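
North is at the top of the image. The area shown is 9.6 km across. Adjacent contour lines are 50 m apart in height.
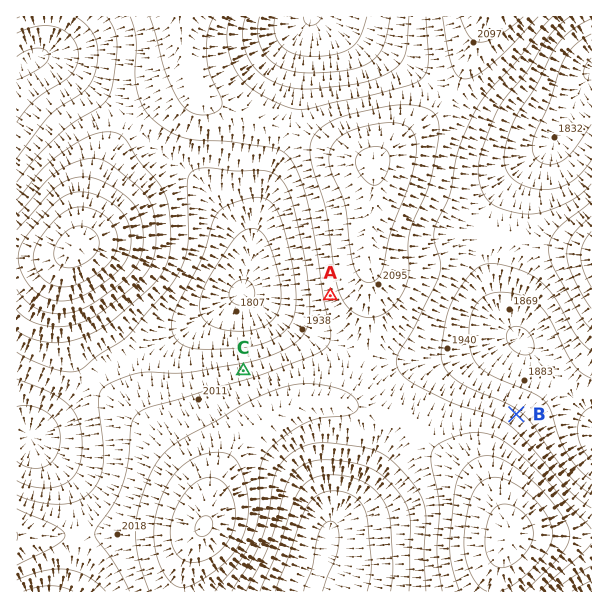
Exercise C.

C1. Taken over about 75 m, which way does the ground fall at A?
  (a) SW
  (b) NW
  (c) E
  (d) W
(d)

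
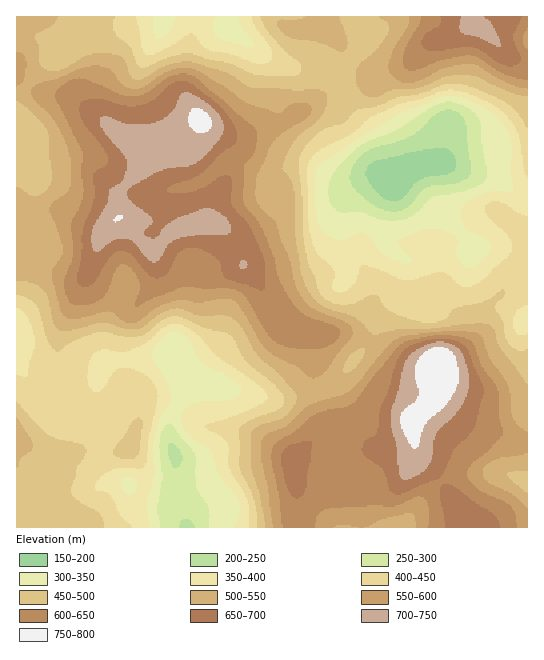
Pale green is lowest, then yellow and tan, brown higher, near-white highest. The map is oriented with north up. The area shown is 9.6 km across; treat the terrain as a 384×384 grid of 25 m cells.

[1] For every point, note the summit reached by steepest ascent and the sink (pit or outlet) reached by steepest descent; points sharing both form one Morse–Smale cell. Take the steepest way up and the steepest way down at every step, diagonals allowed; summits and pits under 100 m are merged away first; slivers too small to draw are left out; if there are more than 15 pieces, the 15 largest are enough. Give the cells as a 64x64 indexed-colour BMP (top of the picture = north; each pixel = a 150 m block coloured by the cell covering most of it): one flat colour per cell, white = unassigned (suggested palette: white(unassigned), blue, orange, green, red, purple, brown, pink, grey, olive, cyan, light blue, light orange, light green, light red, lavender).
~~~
<image width="64" height="64" href="data:image/bmp;base64,Qk12CAAAAAAAAHYAAAAoAAAAQAAAAEAAAAABAAQAAAAAAAAIAAATCwAAEwsAABAAAAAAAAAA////ALR3HwAOf/8ALKAsACgn1gC9Z5QAS1aMAMJ34wB/f38AIr28AM++FwDox64AeLv/AIrfmACWmP8A1bDFAERERERERERERERERERERERER3d3d3d3d3d3d3cRERERRERERERERERERERERERERERHd3d3d3d3d3d3dxERERFEREREREREREREREREREREREd3d3d3d3d3d3dxEREREURERERERERERERERERERERER3d3d3d3d3d3d3ERERERRERERERERERERERERERERERHd3d3d3d3d3d3ERERERFEREREREREREREREREREREREd3d3d3d3d3d3EREREREURERERERERERERERERERERER3d3d3d3d3d3cRERERERRERERERERERERERERERERERHd3d3d3d3d3cRERERERFEREREREREREREREREREREREERERF3d3d3EREREREREUREREREREREREREREREREREQRERERF3d3cRERERERERREREREREREREREREREREREREQRERERERERERERERERFEREREREREREREREREREREREREEREREREREREREREREURERERERERERERERERERERERERBERERERERERERERERREREREREREREREREREREREREREERERERERERERERERFEREREREREREREREREREREREREQREREREREREREREREUREREREREREREREREREREREREQRERERERERERERERERREREREREREREREREREREIiIkRBERERERERERERERERFERCIkREREREREREREIiIiIiIiMREREREREREREREREUQiIiIiREREREREIiIiIiIiIiMzERERERERERERERERQiIiIiJERERERCIiIiIiIiIiIzMxEREREREREREREREiIiIiIiREREREIiIiIiIiIiIjMzMRERERERERERERESIiIiIiIiIiJEIiIiIiIiIiIiMzMzERERERERERERERIiIiIiIiIiIiIiIiIiIiIiIiIzMzMxEREREREREREREiIiIiIiIiIiIiIiIiIiIiIiIjMzMzERERERERERERESIiIiIiIiIiIiIiIiIiIiIiIjMzMzMxERERERERERERIiIiIiIiIiIiIiIiIiIiIiIzMzMzMzEREREREREREREiIiIiIiIiIiIiIiIiIiIiIzMzMzMzMREREREREREREaIiIiIiIiIiIiIiIiIiIiIzMzMzMzMzERERERERERERoiIiIiIiIiIiIiIiIiIiIjMzMzMzMzMxERERERERERGiIiIiIiIjMyIiIiIiIiIjMzMzMzMzMzMREREREREREaoiIiIiIzMzMiIiIiIiIiMzMzMzMzMzMxERERERERERqiIiIiMzMzMyIiIiIiIiMzMzMzMzMzMzERERERERERGqIiIiIzMzMzIiIiIiIiMzMzMzMzMzMzMxEREREREREaoiIiIiMzMzMiIiIiIiMzMzMzMzMzMzMxERERERERERqiIiIiIzMzMyIiIiIiIzMzMzMzMzMzMxERERERERERGqIiIiIjMzMzMiIiIiIjMzMzMzMzMzMxEREREREREREaoiIiIiIzMzMzIiIiIjMzMzMzMzMzMzERERERERERERoiIiIiIjMzMzMzIiIjMzMzMzMzMzMzMRERERERERERGqIiIiIiIjMzMzMzMzMzMzMzMzMzMzMxEREREREREREaoiIiIiIiMzMzMzMzMzMzMzMzMzMzMzERERERERERERqiIiIiIiIzMzMzMzMzMzMzMzMzMzMzMxERERERERERGqIiIiIiIjMzMzMzMzMzMzMzMzMzMzMzERERERERERFaoiIiIiIiMzMzMzMzMzMzMzMzMzMzMzMRERERERERFVqiIiIiIiIjMzMzMzMzMzMzMzMzMzMzMxERERERERVVWqIiIiIiIiIzMzMzMzMzMzMzMzMzMzM1VRERERFVVVVaIiIiIiIiIiMzMzMzMzMzMzMzMzMzMzVVVVFVVVVVVVoiIiIiIiIiIjMzMzMzMzMzMzMzMzMzVVVVVVVVVVVVWiIiIiIiIiIiJmMzMzMzMzMzMzMzMzNVVVVVVVVVVVVaIiIiIiIiJmZmZjMzMzMzMzMzMzMzM1VVVVVVVVVVVVoiIiIiIiJmZmZmYzNmZmMzMzMzMzMzVVVVVVVVVVVVUiIiIiIiZmZmZmZmNmZmZmYzMzMzMzVVVVVVVVVVVVVSIiIiIiZmZmZmZmZmZmZmZmYzMzMzVVVVVVVVVVVVVVIiIiIiZmZmZmZmZmZmZmZmZmMzMzVVVVVVVVVVVVVVUiIiIiZmZmZmZmZmZmZmZmZmZmMzNVVVVVVVVVVVVVVSImZmZmZmZmZmZmZmZmZmZmZmZjNVVVVVVVVVVVVVVVJmZmZmZmZmZmZmZmZmZmZmZmZmZlVVVVVVVVVVVVVVVmZmZmZmZmZmZmZmZmZmZmZmZmZmiIhVVVVVVVVVVVVWZmZmZmZmZmZmZmZmZmZmZmZmZmiIVVVVVVVVVVVVVVZmZmZmZmZmZmZmZmZmZmZoiIiIiIVVVVVVVVVVVVVVVmZmmWZmZmZmZmZmZmZmZoiIiIiIVVVVVVVVVVVVVVVWZmmZlmZmZmZmZmZmZmaIiIiIiIVVVVVVVVVVVVVVVVCZmZmZmWZmZmZmZmZmaIiIiIiIVVVVVVVVVVVVVVVVWZmZmZmZmWZmZmZmZmaIiIiFVVVVVVVVVVVVVVVVVVVQmZmZmZmZmZmWZmZmaIiIiFVVVVVVVVVVVVVVVVVVVV"/>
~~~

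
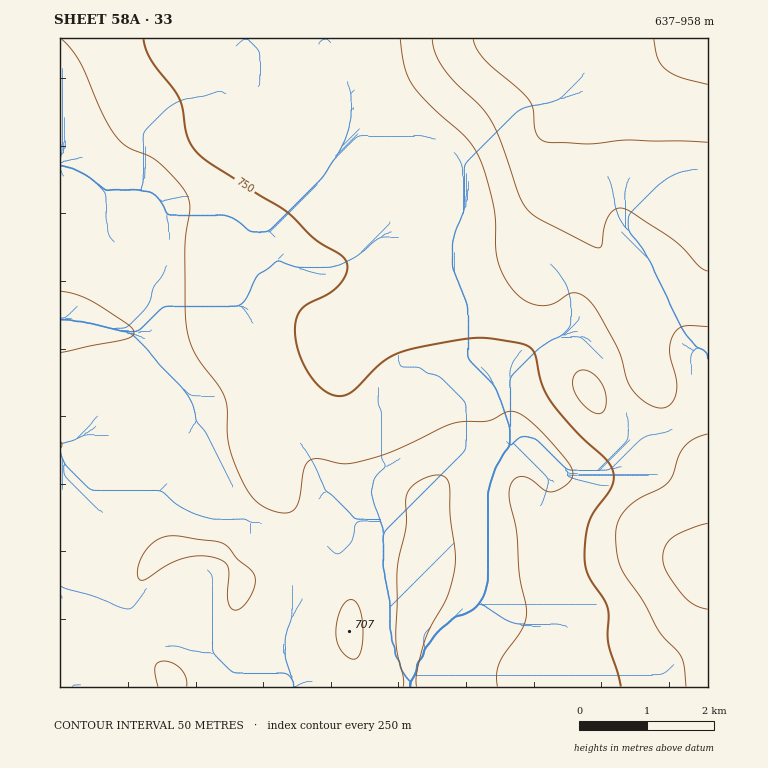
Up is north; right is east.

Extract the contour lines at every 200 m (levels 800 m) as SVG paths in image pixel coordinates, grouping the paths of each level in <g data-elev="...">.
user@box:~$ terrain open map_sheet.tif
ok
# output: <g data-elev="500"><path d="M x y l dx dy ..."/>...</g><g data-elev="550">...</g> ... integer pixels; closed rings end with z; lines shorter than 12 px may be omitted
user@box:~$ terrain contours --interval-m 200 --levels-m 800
<g data-elev="800"><path d="M708 434l-14 5-8 6-7 10-6 19-4 8-7 5-22 11-11 8-9 12-4 13 1 22 4 15 23 34 16 30 21 24 3 10 2 21"/><path d="M594 413l7 0 4-4 1-10-2-10-4-8-7-8-7-3-7 1-4 3-2 5 1 12 9 13z"/><path d="M400 39l4 27 8 19 20 22 34 31 13 20 7 19 8 31 2 41 2 13 8 19 12 15 12 7 12 3 12-3 18-10 7 1 7 4 10 12 20 35 5 12 6 22 4 8 12 14 16 7 6-1 5-3 4-5 2-7 0-13-6-27 0-10 4-8 5-6 5-2 24 1"/></g>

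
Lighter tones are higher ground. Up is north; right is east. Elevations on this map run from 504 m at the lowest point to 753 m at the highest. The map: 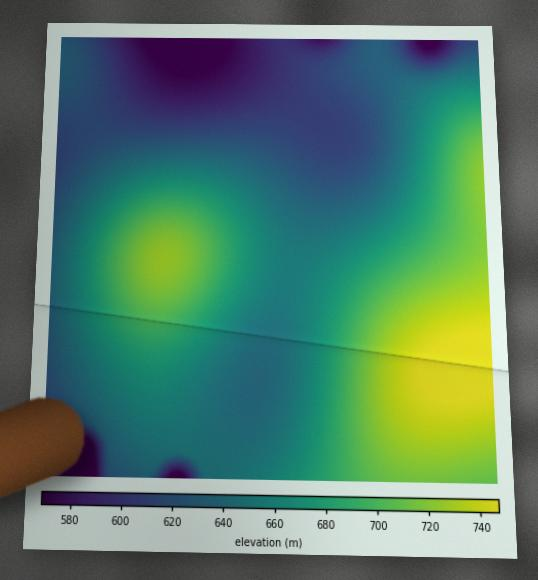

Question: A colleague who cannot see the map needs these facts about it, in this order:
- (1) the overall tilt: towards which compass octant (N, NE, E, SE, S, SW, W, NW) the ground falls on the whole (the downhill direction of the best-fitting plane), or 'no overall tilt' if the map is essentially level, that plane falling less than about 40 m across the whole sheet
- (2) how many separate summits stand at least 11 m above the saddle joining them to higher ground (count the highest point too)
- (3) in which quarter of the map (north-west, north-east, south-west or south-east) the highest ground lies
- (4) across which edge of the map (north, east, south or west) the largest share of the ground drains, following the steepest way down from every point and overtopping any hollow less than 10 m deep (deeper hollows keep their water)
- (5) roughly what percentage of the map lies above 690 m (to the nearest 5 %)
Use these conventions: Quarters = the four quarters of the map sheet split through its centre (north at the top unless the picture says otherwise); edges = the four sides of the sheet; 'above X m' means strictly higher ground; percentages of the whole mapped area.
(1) On the whole the ground falls towards the north-west.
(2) There are 3 summits with 11 m or more of prominence.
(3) The highest point lies in the south-east quarter of the map.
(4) Most of the ground drains across the northern edge.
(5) About 25 % of the map lies above 690 m.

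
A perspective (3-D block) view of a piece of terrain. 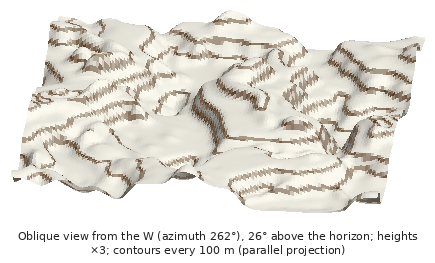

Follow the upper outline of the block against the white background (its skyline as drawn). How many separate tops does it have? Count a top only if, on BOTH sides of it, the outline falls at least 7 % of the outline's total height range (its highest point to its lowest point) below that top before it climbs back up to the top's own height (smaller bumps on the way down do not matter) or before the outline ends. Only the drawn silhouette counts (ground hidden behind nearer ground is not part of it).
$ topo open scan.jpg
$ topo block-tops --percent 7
2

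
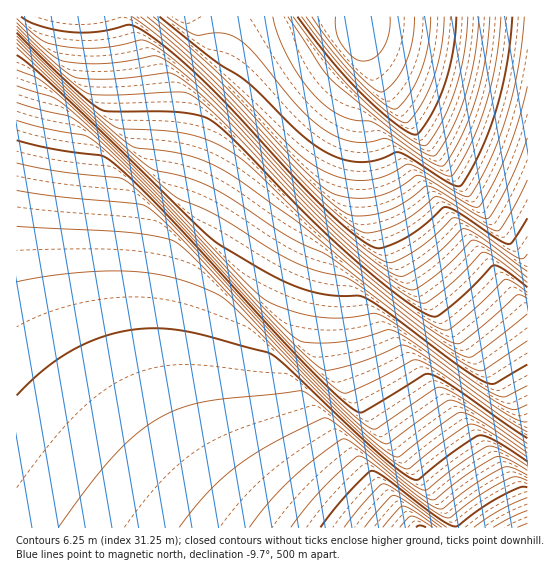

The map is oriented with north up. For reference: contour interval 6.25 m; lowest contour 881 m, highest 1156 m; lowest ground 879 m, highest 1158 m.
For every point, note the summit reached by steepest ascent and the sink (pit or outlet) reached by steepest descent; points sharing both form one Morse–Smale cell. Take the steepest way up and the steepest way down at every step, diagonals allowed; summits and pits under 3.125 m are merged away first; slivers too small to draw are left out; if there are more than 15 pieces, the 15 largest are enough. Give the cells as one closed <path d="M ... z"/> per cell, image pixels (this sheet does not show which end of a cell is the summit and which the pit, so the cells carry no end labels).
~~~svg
<path d="M363 16l-347 1 1 511 439-1-7-14-49-60-28-39-16-31-11-37-2-21 0-44 2-7 20-23 6-9-7-68-1-57 18-24-14-39z"/><path d="M527 16l-163 1 0 21 3 16 14 39-18 24 1 57 7 68-6 9-20 23-2 7 0 44 2 21 11 37 16 31 28 39 49 60 8 15 71-1z"/>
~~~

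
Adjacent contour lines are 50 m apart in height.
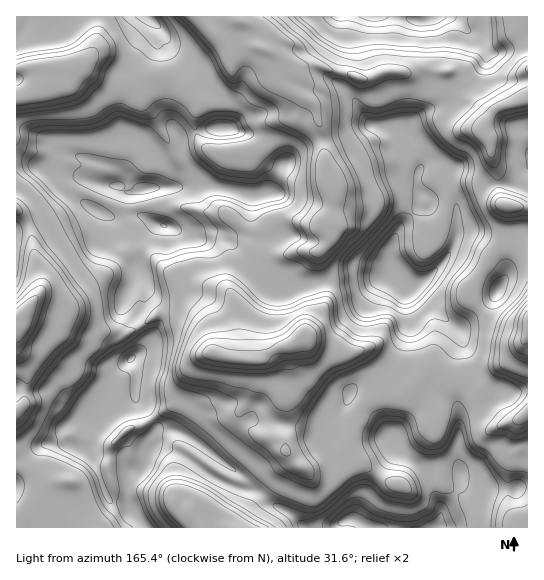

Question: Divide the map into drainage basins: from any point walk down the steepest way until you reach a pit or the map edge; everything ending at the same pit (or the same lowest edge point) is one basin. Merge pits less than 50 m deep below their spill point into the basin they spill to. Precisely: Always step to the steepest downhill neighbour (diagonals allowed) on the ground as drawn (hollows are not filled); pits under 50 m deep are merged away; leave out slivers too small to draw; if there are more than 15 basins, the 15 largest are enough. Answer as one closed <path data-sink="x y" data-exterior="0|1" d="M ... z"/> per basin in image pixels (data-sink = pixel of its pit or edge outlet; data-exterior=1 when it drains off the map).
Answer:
<path data-sink="302 337" data-exterior="0" d="M162 31l-1 11 15 25 0 8-8 20-1 15 4 13 9 16 3 14 6 16 0 9-6 7-13 3-23 0-20 4-8-6 1-11-9-8-42-12-8-4-14-12-25-10-6 1 1 26 8 1 24 15 20 1 23 8-9 13 0 5 3 5 25 13 12-2 16 0 14 7-8 3-8 8-1 13 4 21-16 28 2 5 11 7-1 11 11 19 0 6-31 32-7 18 2 13-16 17-6 24 0 6 18 44 4 4 18 3-2-30 4-3 11-2 3-3 3-15 5-4 5-2 25 10 24 18 16 10 38 10 13 12 19 10 13 13 131 0 6-21 12-12 6-12 0-12-4-12 3-42-4-12-15-11 3-21 17-32 0-8-4-6 9-4 29-26 10-20-1-10-17-16-13-10-9-4-10 1 2-8-1-24-7-5-16 0-2-2 13-13 0-11-3-8-6-6-8 0-7 8-3 8 0 6 4 10-1 14-20 19-9 20-2 11 7 17-2 2-59 3-24 4-28 9-17-4-15-15-7-16-11-13-15-7-19 2-6-2 18-4 15 4 13-4 10-18 3-20 17-2 3-3 7-17 8-11-21-22-42-13-1-26-6-10-9-9-4-13-15-12-15-6-6-6z"/><path data-sink="239 21" data-exterior="0" d="M449 16l-18 0-9 5-5-1-3-4-265 0 14 15 5 14 6 6 15 6 15 12 4 13 9 9 6 10 1 26 42 13 21 22-8 11-7 17-3 3-17 2-3 20-10 18-13 4-15-4-18 4 6 2 19-2 15 7 8 9 10 20 6 8 9 7 12 4 11-1 22-8 24-4 59-3 2-2-7-17 2-11 9-20 20-19 1-10-4-20 6-14 0-6-15-26 0-4 11-12 23-11 11-12 16-9 14-16 4-10-10-19-22-19z"/><path data-sink="22 315" data-exterior="0" d="M75 196l-6 0-16 16-37 18 0 297 129 1-18-25-12 0-8-6-18-44 0-6 6-24 16-17-2-13 7-18 31-32 0-6-11-19 1-11-11-7-2-5 16-28-4-21 1-13 8-8 8-3-14-7-16 0-5 2-11-1z"/><path data-sink="39 67" data-exterior="0" d="M147 16l-90 0-2 9-5 4-7 0-16-5-6 9-5 2 0 94 31 10 14 12 8 4 42 12 9 8-1 11 8 6 20-4 34-1 8-9 0-9-6-16-2-10-10-20-4-13 1-15 8-20 0-8-15-25 0-12z"/><path data-sink="486 135" data-exterior="0" d="M527 37l-30 16-6 0-6-5 2 9-8 16-16 14-10 5-7 9-23 11-14 13-1 6 15 26 0 6 12-2 8 9 1 16-13 12 2 3 18 0 4 3 0-9 10-6 28-5 25 0 10-10z"/><path data-sink="527 322" data-exterior="1" d="M527 236l-10 1-12 9-1 13 3 15-12 23-29 26-9 4 4 6 0 8-17 32-3 21 15 11 5 12 8-6 17-6 15-13 12 1 15-3z"/><path data-sink="235 527" data-exterior="1" d="M158 445l-5 2-5 4-3 15-3 3-11 2-4 3 2 31 17 23 159-1-12-12-19-10-13-12-38-10-16-10-24-18z"/><path data-sink="527 413" data-exterior="1" d="M527 391l-14 2-12-1-15 13-17 6-8 4-4 27 0 17 4 19 6 7 15 4 33 0 13-3z"/><path data-sink="506 205" data-exterior="0" d="M527 175l-9 9-25 0-19 3-19 8 0 10 2 5-1 27 13 2 12 6 19 17 6 13-2-16 1-13 12-9 11-2z"/><path data-sink="521 527" data-exterior="1" d="M462 479l-5 12-16 19-3 18 90-1-1-40-12 2-33 0-15-4z"/><path data-sink="17 209" data-exterior="1" d="M21 156l-5 1 1 72 36-17 16-16 6 0 8 5 0-11 8-10-22-7-20-1z"/>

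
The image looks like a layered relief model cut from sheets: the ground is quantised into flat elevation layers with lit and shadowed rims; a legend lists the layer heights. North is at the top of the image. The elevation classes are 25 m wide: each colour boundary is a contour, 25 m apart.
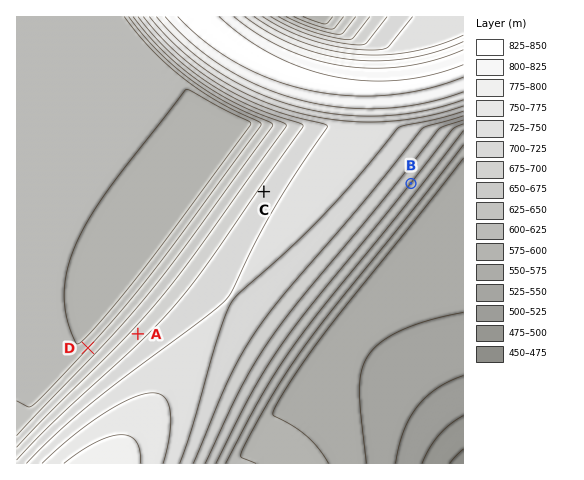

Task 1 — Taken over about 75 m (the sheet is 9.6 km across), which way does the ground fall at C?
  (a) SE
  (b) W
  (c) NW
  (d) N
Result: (c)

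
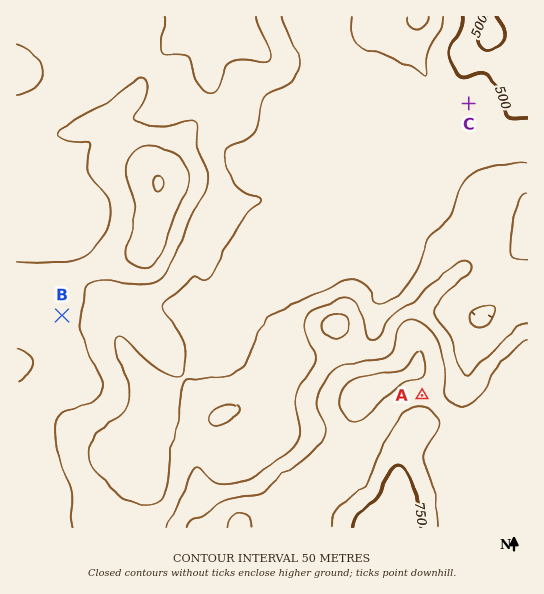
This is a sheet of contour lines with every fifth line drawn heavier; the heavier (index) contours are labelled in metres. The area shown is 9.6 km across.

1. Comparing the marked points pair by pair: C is below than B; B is below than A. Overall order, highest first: A B C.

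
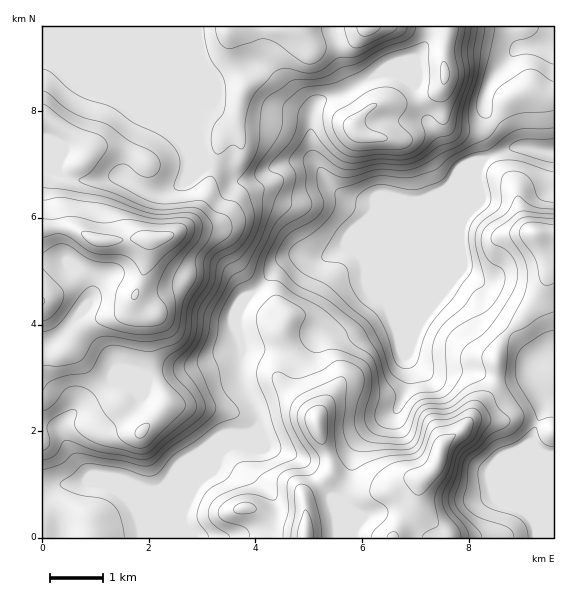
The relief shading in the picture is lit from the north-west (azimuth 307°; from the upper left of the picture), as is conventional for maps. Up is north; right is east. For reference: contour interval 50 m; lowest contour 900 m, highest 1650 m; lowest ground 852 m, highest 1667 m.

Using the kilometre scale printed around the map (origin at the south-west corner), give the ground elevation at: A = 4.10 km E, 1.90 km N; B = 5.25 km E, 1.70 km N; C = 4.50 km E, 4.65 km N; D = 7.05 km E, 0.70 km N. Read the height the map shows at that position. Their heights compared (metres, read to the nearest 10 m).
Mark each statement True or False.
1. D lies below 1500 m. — True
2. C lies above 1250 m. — False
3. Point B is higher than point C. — True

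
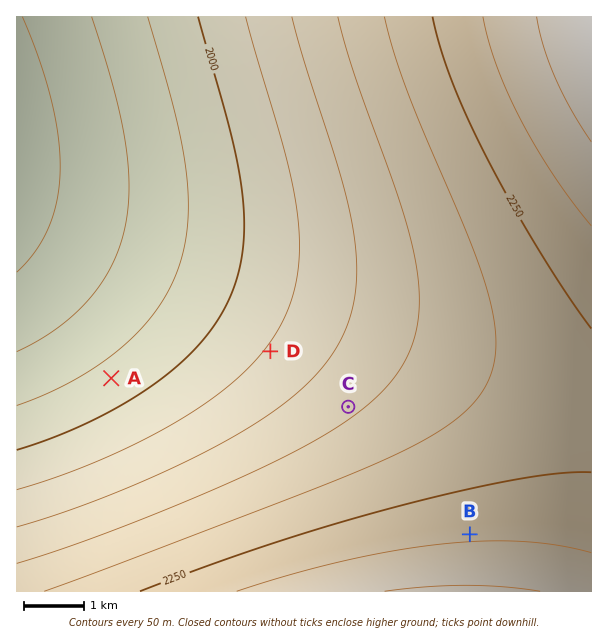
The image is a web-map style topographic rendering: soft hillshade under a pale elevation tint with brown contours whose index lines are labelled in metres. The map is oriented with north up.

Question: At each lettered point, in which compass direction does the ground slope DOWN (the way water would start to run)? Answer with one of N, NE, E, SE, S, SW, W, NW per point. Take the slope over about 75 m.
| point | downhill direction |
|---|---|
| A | NW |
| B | N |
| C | NW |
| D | NW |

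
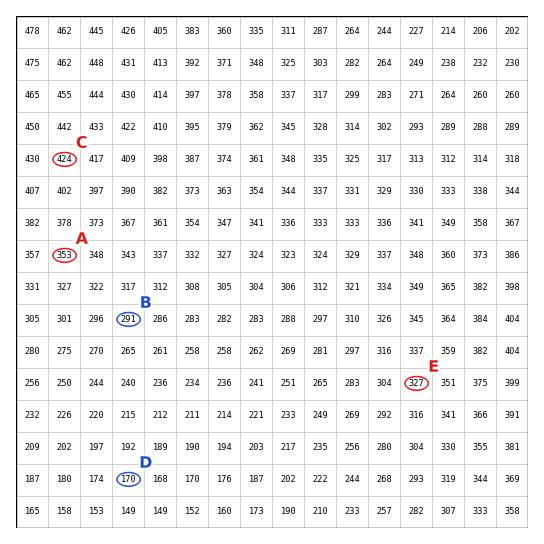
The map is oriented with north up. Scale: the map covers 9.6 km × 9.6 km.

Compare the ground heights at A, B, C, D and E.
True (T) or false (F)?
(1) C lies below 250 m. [F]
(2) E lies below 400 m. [T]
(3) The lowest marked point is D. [T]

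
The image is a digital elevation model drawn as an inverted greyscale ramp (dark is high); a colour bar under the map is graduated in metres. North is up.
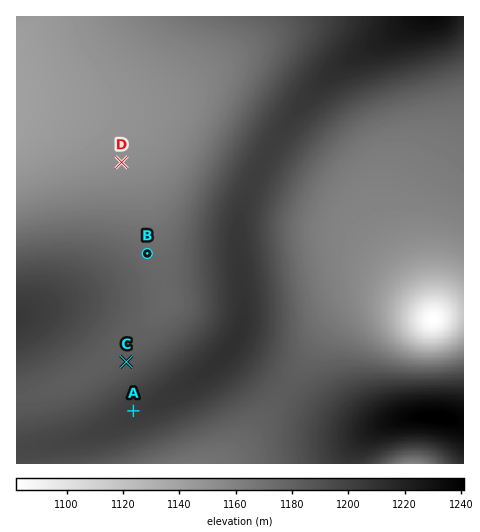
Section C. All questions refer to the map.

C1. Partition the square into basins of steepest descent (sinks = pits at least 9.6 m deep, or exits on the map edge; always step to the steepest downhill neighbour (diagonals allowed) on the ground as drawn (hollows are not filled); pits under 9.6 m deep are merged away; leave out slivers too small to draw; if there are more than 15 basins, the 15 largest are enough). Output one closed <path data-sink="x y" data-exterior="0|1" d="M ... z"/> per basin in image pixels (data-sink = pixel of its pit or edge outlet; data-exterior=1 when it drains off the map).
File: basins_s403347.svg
<path data-sink="17 98" data-exterior="1" d="M417 16l-401 1 1 433 53-9 36-12 81-43 20-14 20-19 13-21 4-18 0-19-6-49 1-24 10-33 18-35 28-42 31-34 25-20 40-23z"/><path data-sink="433 319" data-exterior="0" d="M463 16l-45 0-67 42-25 20-26 28-26 37-20 36-13 32-3 35 6 49 0 19-4 18-9 17 75 57 28 15 16 6 24 1 18-7 27-5 23 1 22 4z"/><path data-sink="197 463" data-exterior="1" d="M230 348l-28 27-49 31-47 23-22 8-66 12-2 2 0 12 334 1 3-12 6-10 12-11 10-5-26 2-37-15-47-32z"/><path data-sink="413 463" data-exterior="1" d="M431 416l-29 2-27 11-16 13-6 10-2 11 112 1 1-41z"/>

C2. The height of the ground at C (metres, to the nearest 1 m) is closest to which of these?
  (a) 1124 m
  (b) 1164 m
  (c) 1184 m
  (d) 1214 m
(c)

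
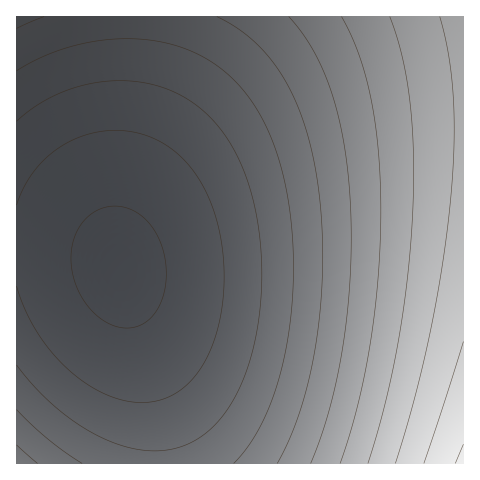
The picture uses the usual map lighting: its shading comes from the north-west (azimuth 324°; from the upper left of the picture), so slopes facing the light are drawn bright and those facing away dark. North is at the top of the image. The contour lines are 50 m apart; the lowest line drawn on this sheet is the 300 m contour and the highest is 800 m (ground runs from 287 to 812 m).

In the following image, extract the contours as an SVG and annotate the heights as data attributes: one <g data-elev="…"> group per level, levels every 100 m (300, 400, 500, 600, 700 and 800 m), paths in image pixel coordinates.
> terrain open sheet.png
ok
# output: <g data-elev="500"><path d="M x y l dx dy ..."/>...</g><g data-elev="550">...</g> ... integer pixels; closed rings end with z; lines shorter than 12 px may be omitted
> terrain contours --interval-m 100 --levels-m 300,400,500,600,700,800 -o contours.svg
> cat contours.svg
<g data-elev="300"><path d="M118 327l-17-8-16-16-10-20-4-21 2-21 9-18 14-12 8-3 9-2 11 1 9 4 9 5 8 8 6 10 5 10 5 26 0 13-3 12-4 12-6 8-7 7-9 5-10 1z"/></g><g data-elev="400"><path d="M17 121l18-15 21-11 22-8 24-5 23-1 22 2 21 6 20 10 16 13 15 15 13 19 10 21 9 25 6 25 4 28 1 29-2 31-4 30-7 27-9 24-11 21-13 17-15 13-18 9-18 4-20 0-22-4-22-9-24-13-21-17-21-19-18-23"/></g><g data-elev="500"><path d="M37 463l-20-18"/><path d="M17 28l27-11"/><path d="M217 17l20 11 18 14 15 17 14 19 11 23 10 25 8 29 5 32 4 36 1 39-2 38-4 39-7 36-9 32-11 31-13 25"/></g><g data-elev="600"><path d="M342 17l17 37 12 45 7 53 3 61-3 66-8 67-13 61-17 56"/></g><g data-elev="700"><path d="M440 17l9 39 4 43 1 49-4 56-8 66-13 66-15 64-19 63"/></g><g data-elev="800"><path d="M463 444l-8 19"/></g>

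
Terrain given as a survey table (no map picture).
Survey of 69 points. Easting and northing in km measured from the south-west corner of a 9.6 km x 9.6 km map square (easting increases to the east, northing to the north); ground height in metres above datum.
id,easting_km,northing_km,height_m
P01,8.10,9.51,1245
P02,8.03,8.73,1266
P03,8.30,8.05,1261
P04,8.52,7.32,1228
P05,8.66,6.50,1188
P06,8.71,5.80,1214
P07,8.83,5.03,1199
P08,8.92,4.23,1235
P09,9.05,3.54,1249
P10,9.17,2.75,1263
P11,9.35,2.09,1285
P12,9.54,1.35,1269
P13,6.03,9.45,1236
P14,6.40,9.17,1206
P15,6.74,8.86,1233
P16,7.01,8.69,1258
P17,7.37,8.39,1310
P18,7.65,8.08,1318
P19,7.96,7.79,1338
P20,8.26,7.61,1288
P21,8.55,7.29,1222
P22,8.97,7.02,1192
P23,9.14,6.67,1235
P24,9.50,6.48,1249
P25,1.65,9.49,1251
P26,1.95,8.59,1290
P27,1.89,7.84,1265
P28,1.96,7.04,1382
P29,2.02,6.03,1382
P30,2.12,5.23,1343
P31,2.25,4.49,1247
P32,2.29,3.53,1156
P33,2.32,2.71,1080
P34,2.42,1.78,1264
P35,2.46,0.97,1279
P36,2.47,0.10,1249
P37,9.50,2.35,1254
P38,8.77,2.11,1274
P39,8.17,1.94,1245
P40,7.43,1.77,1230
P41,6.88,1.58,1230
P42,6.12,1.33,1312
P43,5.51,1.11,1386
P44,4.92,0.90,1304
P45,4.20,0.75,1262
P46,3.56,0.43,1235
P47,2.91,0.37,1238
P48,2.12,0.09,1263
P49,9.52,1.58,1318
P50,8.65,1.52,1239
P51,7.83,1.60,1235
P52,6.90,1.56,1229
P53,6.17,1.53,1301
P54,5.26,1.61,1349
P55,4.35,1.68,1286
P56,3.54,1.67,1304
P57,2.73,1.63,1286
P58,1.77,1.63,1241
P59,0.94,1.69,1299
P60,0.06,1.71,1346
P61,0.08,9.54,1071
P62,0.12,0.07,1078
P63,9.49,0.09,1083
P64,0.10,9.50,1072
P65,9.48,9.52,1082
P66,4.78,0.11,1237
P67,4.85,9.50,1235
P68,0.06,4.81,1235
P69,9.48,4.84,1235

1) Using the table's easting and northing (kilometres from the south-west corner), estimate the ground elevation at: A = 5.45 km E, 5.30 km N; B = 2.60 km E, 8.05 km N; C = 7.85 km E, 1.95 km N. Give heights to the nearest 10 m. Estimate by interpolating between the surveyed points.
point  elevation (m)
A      1240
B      1300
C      1240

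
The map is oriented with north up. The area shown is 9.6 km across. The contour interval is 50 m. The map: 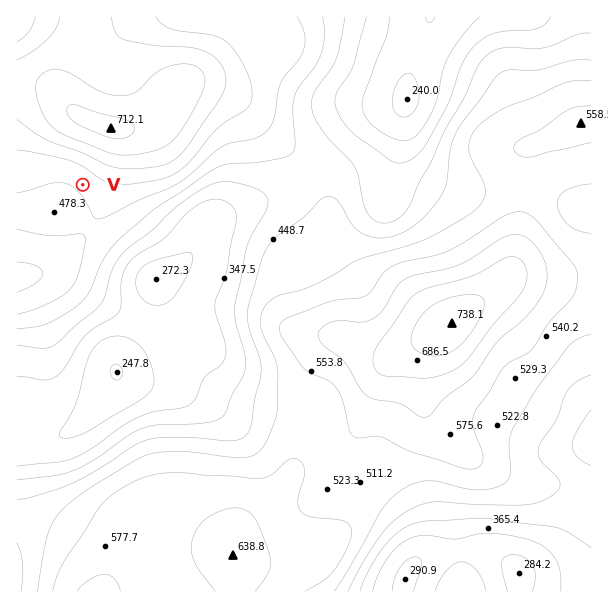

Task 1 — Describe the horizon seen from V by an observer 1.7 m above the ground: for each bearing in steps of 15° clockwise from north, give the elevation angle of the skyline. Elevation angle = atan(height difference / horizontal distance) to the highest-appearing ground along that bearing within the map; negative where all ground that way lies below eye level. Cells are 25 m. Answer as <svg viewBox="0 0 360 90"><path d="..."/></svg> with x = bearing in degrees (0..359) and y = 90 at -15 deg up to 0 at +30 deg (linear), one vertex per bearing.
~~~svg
<svg viewBox="0 0 360 90"><path d="M0 38l15-2 15 0 15 3 15 5 15 4 15 3 15 3 15 3 15 3 15-1 15 0 15-1 15 1 15-2 15 2 15 3 15 0 15-1 15-2 15-3 15-4 15-6 15-5"/></svg>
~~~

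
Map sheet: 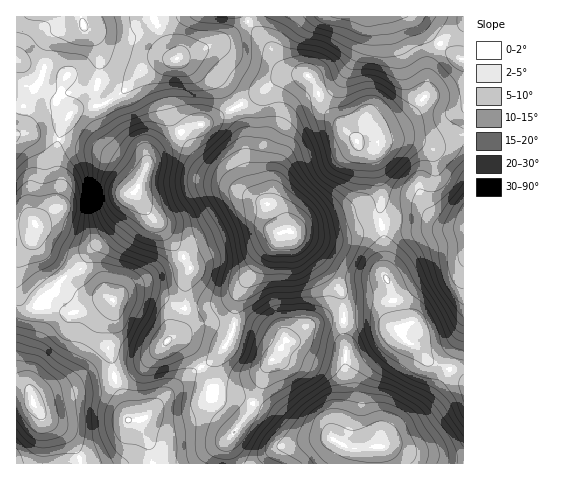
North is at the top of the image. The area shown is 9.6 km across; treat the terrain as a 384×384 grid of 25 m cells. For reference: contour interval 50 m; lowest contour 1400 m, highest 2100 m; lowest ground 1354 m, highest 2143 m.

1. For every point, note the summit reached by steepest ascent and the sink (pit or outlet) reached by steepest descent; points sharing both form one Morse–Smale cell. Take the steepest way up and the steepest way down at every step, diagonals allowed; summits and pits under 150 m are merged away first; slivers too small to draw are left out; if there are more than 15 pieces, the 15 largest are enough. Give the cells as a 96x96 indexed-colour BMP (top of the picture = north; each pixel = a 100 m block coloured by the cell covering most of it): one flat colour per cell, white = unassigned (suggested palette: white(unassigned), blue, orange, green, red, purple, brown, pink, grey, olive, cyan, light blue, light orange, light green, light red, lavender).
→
<image width="96" height="96" href="data:image/bmp;base64,Qk12EgAAAAAAAHYAAAAoAAAAYAAAAGAAAAABAAQAAAAAAAASAAATCwAAEwsAABAAAAAAAAAA////ALR3HwAOf/8ALKAsACgn1gC9Z5QAS1aMAMJ34wB/f38AIr28AM++FwDox64AeLv/AIrfmACWmP8A1bDFAO7u7u7u7u5VVVVVVVVVW7u7u7u7u7u3d3d3d3d3d3d3d3d3d3d3AAAAAAAAAAAAAO7u7u7u7u5VVVVVVVVVW7u7u7u7u7u3d3d3d3d3d3d3d3d3d3d3AAAAAAAAAGZmZu7u7u7u7uVVVVVVVVVVW7u7u7u7u7u3d3d3d3d3d3d3d3d3d3d3cAAAAGZmZmZmZu7u7u7u7uVVVVVVVVVVW7u7u7u7u7u3d3d3d3d3d3d3d3d3d2ZncAAAZmZmZmZmZu7u7u7u7lVVVVVVVVVVu7u7u7u7u7u3d3d3d3d3d3d3d3d2ZmZmZmZmZmZmZmZmZu7u7u7u5VVVVVVVVVVVu7u7u7u7u7u7d3d3d3d3d3d3d3dmZmZmZmZmZmZmZmZmZu7u7u7uVVVVVVVVVVVVu7u7u7u7u7u7d3d3d3d3d3d3d3d2ZmZmZmZmZmZmZmZmZu7u7u7lVVVVVVVVVVVbu7u7u7u7u7u7t3d3d3d3d3d3d3d2ZmZmZmZmZmZmZmZmZu7u7u5VVVVVVVVVVVVbu7u7u7u7u7u7u3d3d3d3d3d3d3d3ZmZmZmZmZmZmZmZmZu7u7lVVVVVVVVVVVREbu7u7u7u7u7u7u7d3d3d3d3d3d3d3ZmZmZmZmZmZmZmZmZu7u5VVVVVVVVVVVVRERu7u7u7u7u7u7u7d3d3d3d3d3d3d3ZmZmZmZmZmZmZmZmZu7u5VVVVVVVVVVVVRERG7u7u7u7u7u7u7t3d3d3d3d3d3d3dmZmZmZmZmZmZmZmZu7uVVVVVVVVVVVVUREREbu7u7u7u7u7u7u3d3d3d3d3d3d3dmZmZmZmZmZmZmZmZu7uVVVVVVVVVVVVURERERu7u7u7u7u7u7u3d3d3d3d3d3d3dmZmZmZmZmZmZmZmZu7lVVVVVVVVVVVVURERERG7u7u7u7u7u7u3d3d3d3d3d3d3dmZmZmZmZmZmZmZmZu7lVVVVVVVVVVVVEREREREbu7u7u7u7u7u7d3d3d3d3d3d3dmZmZmZmZmZmZmZmZlVVVVVVVVVVVVVVERERERERu7u7u4iIiIu7d3d3d3d3d3d3dmZmZmZmZmZmZmZmZlVVVVVVVVVVVVVVERERERERG7u7uIiIiIiLt3d3d3d3d3d3dmZmZmZmZmZmZmZmZlVVVVVVVVVVVVVREREREREREbu7uIiIiIiIt3d3d3d3d3d3dmZmZmZmZmZmZmZmZlVVVVVVVVVVVVVRERERERERERG7iIiIiIiIh3d3d3d3d3d3dmZmZmZmZmZmZmZmmVVVVVVVVVVVVVVREREREREREREbiIiIiIiIiHd3d3d3d3d3dmZmZmZmZmZmZmZpmVVVVVVVVVVVVVVRERERERERERESKIiIiIiIiHd3d3d3d3d3ZmZmZmZmZmZmZpmZmVVVVVVVVVVVVVURERERERERERESIoiIiIiIiId3d3d3d3d3dmZmZmZmZmZmmZmZmVVVVVVVVVVVVVUREREREREREREiIiiIiIiIiIh3d3d3d3d3dmZmZmZmZmZpmZmZmVVVVVVVVVVVVVURERERERERERIiIiKIiIiIiIh3d3d3d3d3dmZmZmZmZmaZmZmZmVVVVVVVVVVVVVURERERERERERIiIiIoiIiIiIiHd3d3d3d3ZmZmZmZmZmmZmZmZmVVVVVVVVVVVVVUREREREREREiIiIiIiiIiIiIiId3d3d3d3ZmZmZmZmZpmZmZmZmVVVVVVVVVVVVVERERERERERIiIiIiIiiIiIiIiIiHd3d3d3ZmZmZmZmaZmZmZmZmVVVVVVVVVVVVVEREREREREREiIiIiIiiIiIiIiIiId3d3d3ZmZmZmZmmZmZmZmZmVVVVVVVVVVVVVUREREREREREiIiIiIiKIiIiIiIiIh3d3d3ZmZmZmbMmZmZmZmZmVVVVVVVVVVVVVURERERERERESIiIiIiKIiIiIiIiIiIh3d3ZmZmZszMmZmZmZmZmVVVVVVVVVVVVVURERERERERESIiIiIiKIiIiIiIiIiIiIiIzMzMzMzMmZmZmZmZmVVVVVVVUVVVVVVRERERERERESIiIiIiKIiIiIiIiIiIiIiIzMzMzMzJmZmZmZmZmVVVVVURERERVVVRERERERERESIiIiIiKIiIiIiIiIiIiIiIzMzMzMzJmZmZmZmZmVVVEREREREREVVRERERERERESIiIiIiKIiIiIiIiIiIiIiIzMzMzMzJmZmZmZmZmVURERERERERERERERERERERESIiIiIiKIiIiIiIiIiIiIiIzMzMzMzJmZmZmZmZmVERERERERERERERERERERERESIiIiIiIoiIiIiIiIiIiIiIzMzMzMzJmZmZmZmZmRERERERERERERERERERERERESIiIiIiIoiIiIiIiIiIiIiMzMzMzMyZmZmZmZmZmRERERERERERERERERERERERESIiIiIiIiiIiIiIiIiIiIjMzMzMzMyZmZmZmZmZmRERERERERERERERERERERERESIiIiIiIiKIiIiIiIiIiIjMzMzMzMmZmZmZmZmZmRERERERERERERERERERERERERIiIiIiIiKIiIiIiIiIiIzMzMzMzMmZmZmZmZmZmRERERERERERERERERERERERERIiIiIiIiIoiIiIiIiIiMzMzMzMzMmZmZmZmZmZmRERERERERERERERERERERERERIiIiIiIiIiiIiIiIiIjMzMzMzMzMmZmZmZmZmZmRERERERERERERERERERERERESIiIiIiIiIiiIiIiIiIzMzMzMzMzMmZmZmZmZmZmRERERERERERERERERERERERESIiIiIiIiIiKIiIiIiIzMzMzMzMzMmZmZmZmZmZmREREREREREREREREREREREREiIiIiIiIiIiIoiIiIiMzMzMzMzMzMmZmZmZmZmZmRERERERERERERERERERERERIiIiIiIiIiIiIiiIiIjMzMzMzMzMzMmZmZmZmZmZmRERERERERERERERERERERESIiIiIiIiIiIiIiKIiIzMzMzMzMzMzMmZmZmZmZmZmRERERERERERERERERERERESIiIiIiIiIiIiIiKIiMzMzMzMzMzMzMmZmZmZmZmZmREREREREREREREREREREREiIiIiIiIiIiIiIiIohERERERERMzMzMmZmZmZmZmZmQARERERERERERERERERERIiIiIiIiIiIiIiIiIkREREREREREREzJmZmZmZmaqqmRERERERERERERERERERESIiIiIiIiIiIiIiIiIkRERERERERERERKqqqqqqqqqqqhERERERERERERERERERESIiIiIiIiIiIiIiIiJERERERERERERERKqqqqqqqqqqqhEREREREREREREREREREiIiIiIiIiIiIiIiIiJERERERERERERERKqqqqqqqqqqqhERERERERERERERERERIiIiIiIiIiIiIiIiIiRERERERERERERERKqqqqqqqqqqqhERERERERERERERERESIiIiIiIiIiIiIiIiIkRERERERERERERERKqqqqqqqqqqqhERERERERERERERERESIiIiIiIiIiIiIiIiJERERERERERERERERKqqqqqqqqqqqhEREREREREREREREREiIiIiIiIiIiIiIiIiRERERERERERERERERKqqqqqqqqqqqhEREREREREREREREREiIiIiIiIiIiIiIiIkRERERERERERERERERKqqqqqqqqqqqhEREREREREREREREREiIiIiIiIiIiIiIiIkRERERERERERERERERKqqqqqqqqqqqhERERERERERERERERESIiIiIiIiIiIiIiJERERERERERERERERERKqqqqqqqqqqqhERERERERERERERERESIiIiIiIiIiIiIiJERERERERERERERERERKqqqqqqqqqqqhERERERERERERERERESIiIiIiIiIiIiIiJERERERERERERERERESqqqqqqqqqqqqhERERERERERERERERERIiIiIiIiIiIiIiJERERERERERERERERESqqqqqqqqqqqqhERERERERERERERERERIiIiIiIiIiIiIiJERERERERERERERERESqqqqqqqqqqqqhEREREREREREREREREREiIiIiIiIiIiIiRERERERERERERERERESqqqqqqqqqqqqhEREREREREREREREREREiIiIiIiIiIiIiREREREREREREREREREqqqqqqqqqqqqqhERERERERERERERERERESIiIiIiIiIiIiRERERERERERERERERKqqqqqqqqqqqqqhEREREREREREREREREREREiIiIiIiIiIiRERERERERERERERESjqqqqqqqqqqqqqhERERERERERERERERERERESIiIiIiIiIiREREREREREREREREMzMzMzMzMzMzOqqhEREREREREREREREREREREREiIiIiIiIiRERERERERERERERDMzMzMzMzMzMzMzMxERERERERERERERERERERERESIiIiIiIiREREREREREREREQzMzMzMzMzMzMzMzMxERERERERERERERERERERERERESIiIiIiREREREREREREREMzMzMzMzMzMzMzMzMxEREREREREREREREREREREREREREiIiIiRERERERERERERDMzMzMzMzMzMzMzMzMxEREREREREREREREREREREREREREREiIiREREREREREREQzMzMzMzMzMzMzMzMzMxERERERERERERERERERERERERERERESIkREREREREREREMzMzMzMzMzMzMzMzMzMxEREREREREREREREREREREREREREREREkRERERERERERDMzMzMzMzMzMzMzMzMzMxERERERERERERERERERERERERERERERHdRERERERERERDMzMzMzMzMzMzMzMzMzMxERERERERERERERERERERERERERERERHd3UREREREREQzMzMzMzMzMzMzMzMzMzMxERERERERERERERERERERERERERERER3d3dREREREREQzMzMzMzMzMzMzMzMzMzMxEREREREREREREREREREREREREREREd3d3d1EREREREMzMzMzMzMzMzMzMzMzMzMxERERERERERERERERERERERERERERHd3d3d3dREREREMzMzMzMzMzMzMzMzMzMzMxERERERERERERERERERERERERERER3d3d3d3d1ERERDMzMzMzMzMzMzMzMzMzMzMxEREREREREREREREREREREREREREd3d3d3d3d3d1EMzMzMzMzMzMzMzMzMzMzMzMxERERERERERERERERERERERERERHd3d3d3d3d3dMzMzMzMzMzMzMzMzMzMzMzMzMxEREREREREREREREREREREREREd3d3d3d3d3d3TMzMzMzMzMzMzMzMzMzMzMzMzMxERERERERERERERERERERERER3d3d3d3d3d3d0zMzMzMzMzMzMzMzMzMzMzMzMzMxEREREREREREREREREREREREd3d3d3d3d3d3dMzMzMzMzMzMzMzMzMzMzMzMzMz/xEREREREREREREREREREREREREd3d3d3d3d3dMzMzMzMzMzMzMzMzMzMzMzMzM//xERERERERERERERERERERERERERHd3d3d3d3TMzMzMzMzMzMzMzMzMzMzMzMzP//xERERERERERERERERERERERERERER3d3d3d0zMzMzMzMzMzMzMzMzMzMzMzM////xERERERERERERERERERERERERERERER3d3d0zMzMzMzMzMzMzMzMzMzMzMzP////xERERERERERERERERERERERERERERERHd3dMzMzMzMzMzMzMzMzMzMzMzMz/////xEREREREREREREREREREREREREREREREd3TMzMzMzMzMzMzMzMzMzMzMzM//////xERERERERERERERERERERERERERERERER0zMzMzMzMzMzMzMzMzMzMzMzP//////xERERERERERERERERERERERERERERERERAzMzMzMzMzMzMzMzMzMzMzMzP//////w=="/>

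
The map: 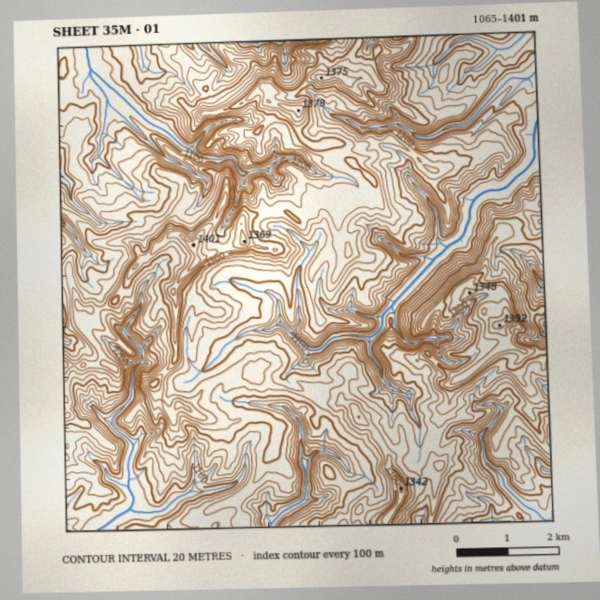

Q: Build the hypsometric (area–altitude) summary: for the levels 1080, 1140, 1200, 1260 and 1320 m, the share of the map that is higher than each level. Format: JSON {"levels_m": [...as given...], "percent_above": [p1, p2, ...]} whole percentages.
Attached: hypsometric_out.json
{"levels_m": [1080, 1140, 1200, 1260, 1320], "percent_above": [93, 73, 48, 20, 5]}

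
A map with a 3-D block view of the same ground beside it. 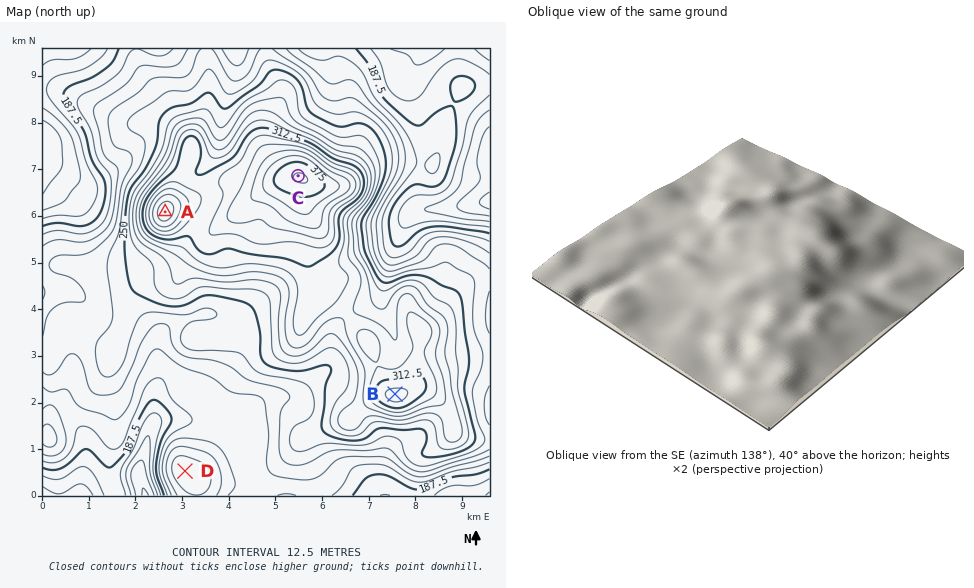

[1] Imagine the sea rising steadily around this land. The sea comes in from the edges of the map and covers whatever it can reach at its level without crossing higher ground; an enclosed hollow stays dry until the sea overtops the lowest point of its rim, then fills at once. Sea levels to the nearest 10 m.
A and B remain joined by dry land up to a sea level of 290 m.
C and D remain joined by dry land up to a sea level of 210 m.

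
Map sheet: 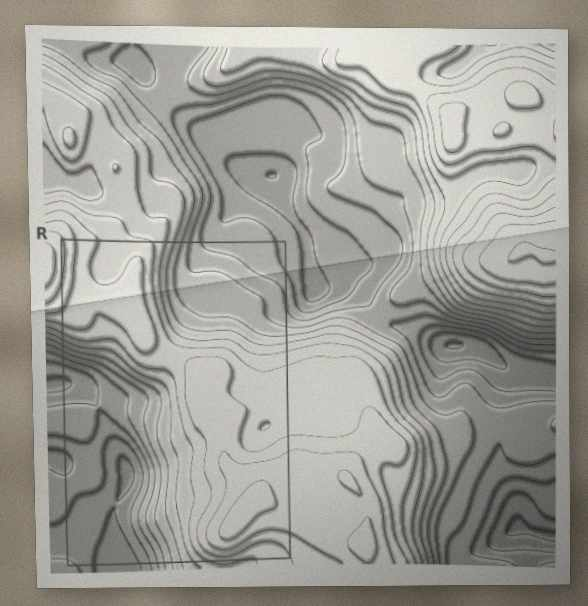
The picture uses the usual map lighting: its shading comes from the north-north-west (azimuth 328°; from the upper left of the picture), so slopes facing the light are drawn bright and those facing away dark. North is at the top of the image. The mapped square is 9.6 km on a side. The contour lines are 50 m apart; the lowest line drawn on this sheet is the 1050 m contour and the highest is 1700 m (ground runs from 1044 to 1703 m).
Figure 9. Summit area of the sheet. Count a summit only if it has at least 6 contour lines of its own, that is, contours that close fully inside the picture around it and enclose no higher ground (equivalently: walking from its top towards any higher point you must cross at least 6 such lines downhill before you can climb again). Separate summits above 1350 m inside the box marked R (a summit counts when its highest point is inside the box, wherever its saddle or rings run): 0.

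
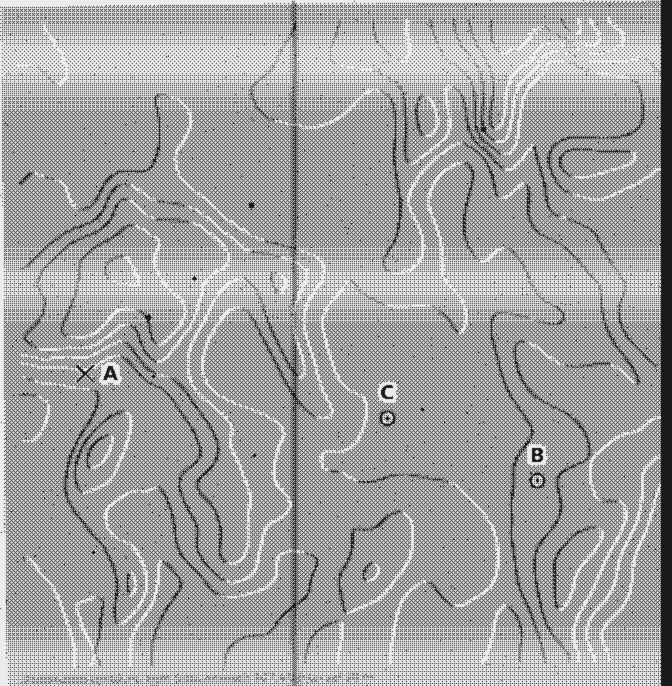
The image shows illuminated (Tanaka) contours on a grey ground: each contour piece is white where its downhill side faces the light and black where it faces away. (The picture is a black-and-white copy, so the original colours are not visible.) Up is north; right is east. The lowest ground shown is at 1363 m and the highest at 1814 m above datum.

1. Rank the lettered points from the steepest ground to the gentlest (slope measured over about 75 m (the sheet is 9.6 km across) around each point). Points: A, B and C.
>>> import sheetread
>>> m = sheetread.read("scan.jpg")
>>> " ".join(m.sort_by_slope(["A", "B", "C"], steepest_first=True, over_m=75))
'A B C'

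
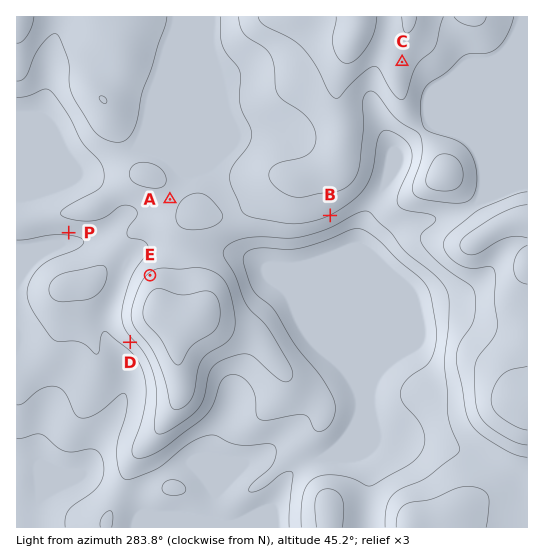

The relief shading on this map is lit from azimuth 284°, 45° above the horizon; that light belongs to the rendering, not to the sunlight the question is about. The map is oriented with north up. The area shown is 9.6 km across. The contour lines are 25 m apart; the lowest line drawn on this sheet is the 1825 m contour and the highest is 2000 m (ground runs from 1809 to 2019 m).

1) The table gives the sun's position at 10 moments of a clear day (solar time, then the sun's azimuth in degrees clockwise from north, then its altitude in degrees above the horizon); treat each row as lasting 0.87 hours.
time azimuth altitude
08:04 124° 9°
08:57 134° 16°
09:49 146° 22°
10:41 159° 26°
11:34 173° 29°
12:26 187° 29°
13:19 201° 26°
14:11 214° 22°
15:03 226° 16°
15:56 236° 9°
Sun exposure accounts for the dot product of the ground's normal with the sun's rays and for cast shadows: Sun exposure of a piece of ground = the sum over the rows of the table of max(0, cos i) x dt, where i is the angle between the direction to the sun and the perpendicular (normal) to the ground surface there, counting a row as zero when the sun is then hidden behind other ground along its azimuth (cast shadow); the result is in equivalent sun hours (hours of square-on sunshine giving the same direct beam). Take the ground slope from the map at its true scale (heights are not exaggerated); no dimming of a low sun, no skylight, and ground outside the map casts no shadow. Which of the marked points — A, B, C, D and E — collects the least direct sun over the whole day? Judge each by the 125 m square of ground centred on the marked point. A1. E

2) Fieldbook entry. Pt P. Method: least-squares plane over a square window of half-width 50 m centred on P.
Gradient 4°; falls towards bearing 185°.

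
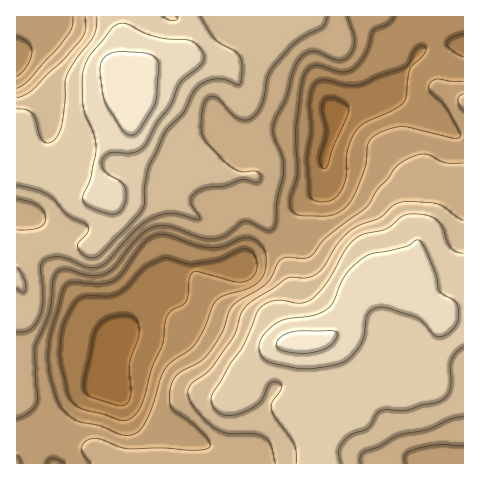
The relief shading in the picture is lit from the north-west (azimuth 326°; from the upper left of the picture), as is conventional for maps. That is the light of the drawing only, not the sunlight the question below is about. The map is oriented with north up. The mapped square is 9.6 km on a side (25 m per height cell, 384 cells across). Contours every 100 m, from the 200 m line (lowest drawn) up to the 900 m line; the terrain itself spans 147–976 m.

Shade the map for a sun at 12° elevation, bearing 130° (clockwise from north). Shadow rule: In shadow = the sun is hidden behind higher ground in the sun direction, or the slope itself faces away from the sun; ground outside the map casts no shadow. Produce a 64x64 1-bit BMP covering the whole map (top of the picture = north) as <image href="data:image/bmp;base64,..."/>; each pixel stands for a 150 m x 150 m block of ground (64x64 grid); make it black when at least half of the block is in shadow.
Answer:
<image width="64" height="64" href="data:image/bmp;base64,Qk0+AgAAAAAAAD4AAAAoAAAAQAAAAEAAAAABAAEAAAAAAAACAAATCwAAEwsAAAIAAAAAAAAA////AAAAAAAAAAAAAQAAAAAAAAAAAAAAAABAAAAAAAAA4cAAAAAAAADhwAAAAAAAAAHgAAAAAAAAA/AAAAAAAAAD8AAAAAAAAAf4AAAAAAAAB/wAAAAAAAAP/gAAAAAAAAf//AAAAAAAB//8AAAAAAAH//4AAAAAAAf//gAAAAAAB///AAAAAAAH///gAAAAAAP///gAAAAAA////AAAAAAD////AAAAAAD////wAAAAAH////gAAAAAP///+AAAAAAf//n8AAAAAAf//PwAAAAAA//8/gAAAAAD//7+AAAAAAP//v8AAAAAA////wAAAAAB////AAAAAAAD8/+AAAAAAADD/8AAAAAAAAP/+AAAAAAAA//+AAAAAAAB//8AAAAAAAH//4AAAAAAAf//wAAAAAAB///AAAAAAAD//wAAAAAAAP/4AAAAAAAAf+AAAAAAAAA/4AEAAAAAAD/gAQAAAAAAPwAAAAAAAAAfAAAAAAAAAA+AAAAAAAAAB8AAAAAAAAAH4AAAAAAAAAf4AAAAAAAAB/4AAAAAAAAH/gCAAAAAAAD/AOCAAAAAAA8B8IAAAAAAAAP4gAAAAAAAx//AAAAAAADg//AAAAAAAGD/+AAAAAAAAP/4AAAAAAAA//wAAAAAAAD//AAAAAAAAP/8AwAAAAAAf/wAAAAAAAB/+AAAAAAAAA=="/>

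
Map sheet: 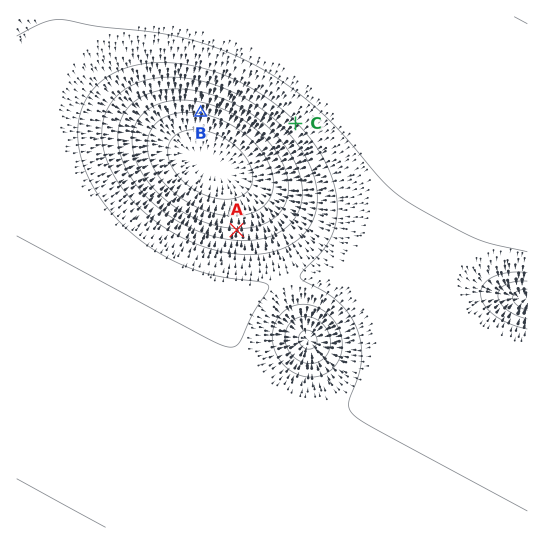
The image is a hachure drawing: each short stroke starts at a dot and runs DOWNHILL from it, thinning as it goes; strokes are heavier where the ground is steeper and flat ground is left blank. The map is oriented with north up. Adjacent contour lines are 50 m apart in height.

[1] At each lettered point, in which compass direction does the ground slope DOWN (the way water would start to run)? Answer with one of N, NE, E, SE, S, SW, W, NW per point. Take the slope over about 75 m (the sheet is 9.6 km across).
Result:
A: N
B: S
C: SW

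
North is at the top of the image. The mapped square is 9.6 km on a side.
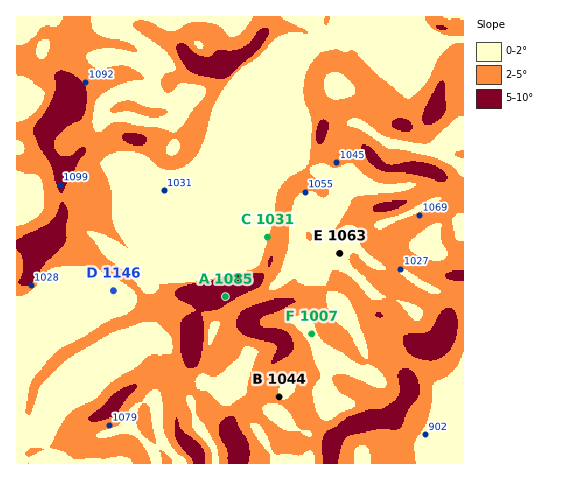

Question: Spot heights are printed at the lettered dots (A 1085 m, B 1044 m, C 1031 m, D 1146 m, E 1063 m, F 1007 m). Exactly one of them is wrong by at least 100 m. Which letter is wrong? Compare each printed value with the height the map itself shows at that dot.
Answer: D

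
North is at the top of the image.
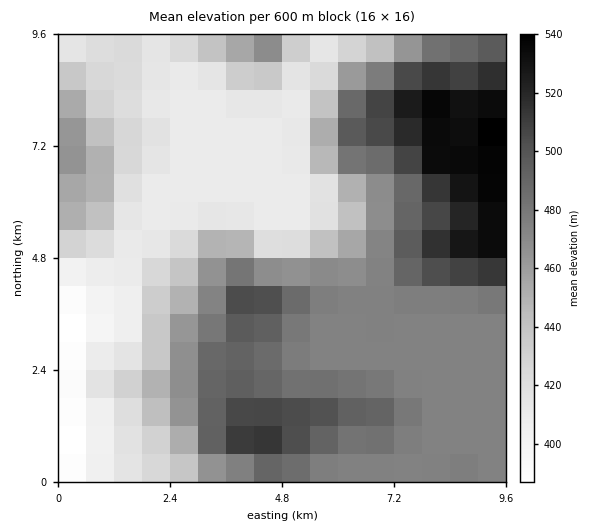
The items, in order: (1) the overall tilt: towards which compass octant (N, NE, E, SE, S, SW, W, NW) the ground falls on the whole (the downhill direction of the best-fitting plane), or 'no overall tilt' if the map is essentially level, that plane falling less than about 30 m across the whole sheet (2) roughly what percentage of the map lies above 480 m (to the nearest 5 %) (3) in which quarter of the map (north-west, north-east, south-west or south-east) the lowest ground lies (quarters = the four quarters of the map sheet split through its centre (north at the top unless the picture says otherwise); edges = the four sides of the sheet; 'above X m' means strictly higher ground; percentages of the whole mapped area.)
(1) On the whole the ground falls towards the west.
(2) About 30 % of the map lies above 480 m.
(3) The lowest ground is in the south-west quarter.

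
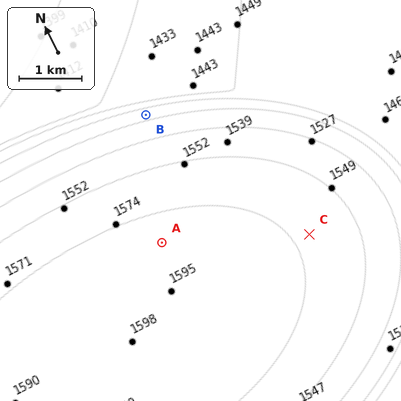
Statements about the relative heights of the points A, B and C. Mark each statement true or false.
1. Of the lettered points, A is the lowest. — false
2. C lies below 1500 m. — false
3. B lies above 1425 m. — true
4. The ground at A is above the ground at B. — true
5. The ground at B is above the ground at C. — false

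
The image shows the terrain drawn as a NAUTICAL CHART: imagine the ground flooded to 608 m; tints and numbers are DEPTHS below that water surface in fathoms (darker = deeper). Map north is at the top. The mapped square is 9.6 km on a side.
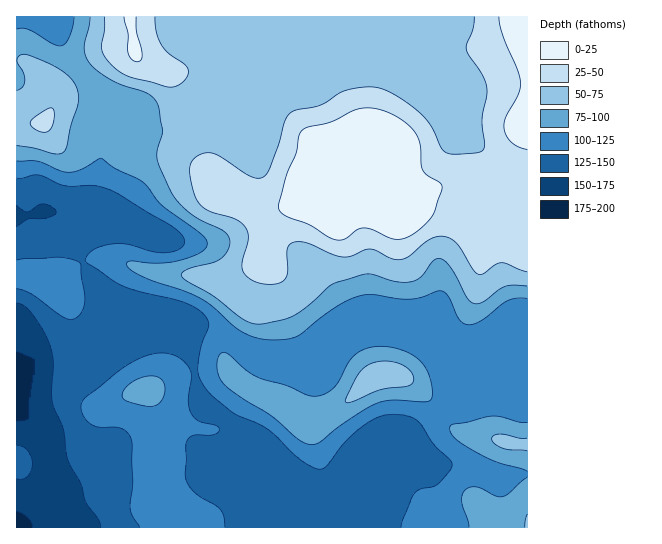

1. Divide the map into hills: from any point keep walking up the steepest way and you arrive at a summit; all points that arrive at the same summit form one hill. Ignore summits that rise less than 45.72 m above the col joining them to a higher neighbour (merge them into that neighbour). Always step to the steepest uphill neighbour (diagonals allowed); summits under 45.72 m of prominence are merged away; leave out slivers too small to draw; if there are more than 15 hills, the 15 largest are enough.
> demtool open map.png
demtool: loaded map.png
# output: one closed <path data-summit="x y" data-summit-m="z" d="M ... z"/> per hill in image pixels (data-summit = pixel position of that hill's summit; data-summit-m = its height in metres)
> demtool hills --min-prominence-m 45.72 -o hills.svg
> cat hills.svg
<path data-summit="398 215" data-summit-m="605" d="M410 16l-195 0 0 38 4 9 0 15-6 11-31 34-13 5-20 1-18-6-10-8-6 3-14 29-2 35-8 33-53-3-11 4-11 1 0 181 14-31 45-2 10-5 21-20 31-12 37 3 12-6 13 0 26 8 17 14 19 5 25 3 16 0 9-6 18 0 24-10 21-6 21 2 16 4 34 0 18 6 20-5 44 0 1-167-31-6-12-15-24-21-24-60-10-11-6-3-2-36z"/><path data-summit="146 391" data-summit-m="445" d="M155 328l-18 0-28 11-24 21-14 7-41 0-2 2-12 30 0 16 11 2 16 18 8 32 2 34-2 8-10 11-22 8 212-1 0-13-7-16 0-61 4-8-1-7-4-9-20-18-7-10-3-22-9-29-2-2z"/><path data-summit="383 375" data-summit-m="492" d="M199 325l-13 0-11 5 7 2 3 5 14 53 8 10 34 25 33 34 37 16 11 1 5-3 12-13 80-33 33-25-16-40-14-17-11-6-16-4-21-2-21 6-24 10-18 0-9 6-16 0-25-3-19-5-17-14z"/><path data-summit="507 442" data-summit-m="478" d="M445 339l-33 0 10 6 14 17 16 40-33 25-80 33-9 12 103-1 12-6 20 0 36 14 27-5 0-133-45-1-20 5z"/><path data-summit="45 122" data-summit-m="523" d="M33 16l-17 1 0 198 11 1 11-4 17 0 35 4 9-34 2-45 10-24 0-6-39-46-15-30z"/><path data-summit="135 51" data-summit-m="567" d="M214 16l-181 1 24 14 15 30 39 46 0 6-10 24 1 10 3-12 13-20 21 12 10 2 13 0 20-6 22-22 15-23 0-15-4-9z"/><path data-summit="527 129" data-summit-m="592" d="M527 16l-116 1 8 4 2 36 6 3 10 11 24 60 17 14 19 22 21 5 10-1z"/><path data-summit="527 527" data-summit-m="472" d="M465 465l-20 0-12 6-98 0 74 1 20 8 3 5 11 43 85-1-1-52-10 0-16 4z"/>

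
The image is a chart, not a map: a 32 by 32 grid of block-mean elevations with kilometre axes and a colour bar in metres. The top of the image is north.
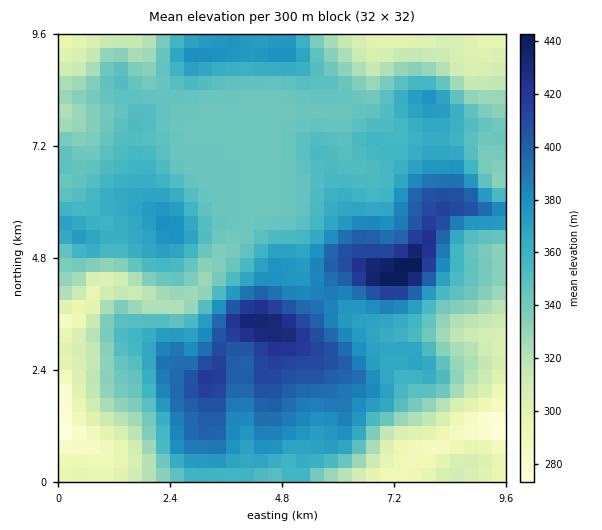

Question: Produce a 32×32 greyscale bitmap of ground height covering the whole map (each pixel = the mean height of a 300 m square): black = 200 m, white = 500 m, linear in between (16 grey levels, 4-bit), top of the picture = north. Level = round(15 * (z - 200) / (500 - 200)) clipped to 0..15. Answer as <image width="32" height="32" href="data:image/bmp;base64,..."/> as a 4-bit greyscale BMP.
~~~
<image width="32" height="32" href="data:image/bmp;base64,Qk12AgAAAAAAAHYAAAAoAAAAIAAAACAAAAABAAQAAAAAAAACAAATCwAAEwsAABAAAAAAAAAAAAAAABEREQAiIiIAMzMzAERERABVVVUAZmZmAHd3dwCIiIgAmZmZAKqqqgC7u7sAzMzMAN3d3QDu7u4A////AFVVVmd4iIiHiHZlVVVVVVVVVVVniZmIiIiIdmVUVVVVRERVaJmZmJmIiYdlVURVVERFVniaqpmZmZmYdlVVRERFVmZ4mqqZqpmZmYdmZVRERWZ3eaqqmaqpmZmYh3ZVVEVnd4mqu6qqqqqZmYd3ZlVFZ3eJqruqu6qqqpiIiHZlVWd4iqqrqru6qqmYiIdmZVVniImpq6q7u7qpiIiHZmVVZ4iJmJq7vLuqmYiIdmZVRWd4iHiavMy6qZiIiHdmZlVWdmZmiau7qqmZmZmHd2ZmVWZmZniaqpmZmqu6mHd2dlVWd3dniJmZmqvMzKiHd3d3d4iHd3iJmZqrzMy5h3d4iIiJiHd3iJiaq7u8uYd3iYiIiZiHd3iIiaqqq7qId4iIiJmYh3d3d4iZmZq6mZmIiIiZmHd3d3eIiIiau7qpeIiIiIh3d3d3iIiImqqqmHeIiIiHd3d3d4iIiImqqXd3eIiId3d3d3eIiIiImZh3d3eIh3d3d3d3iIiIiIiId3d3iId3d3d3d4h4iIiIh3dmd3iHd3d3d3d3d4iIiIh3Znd4h3d3d3d3d3d4iJmHd2d3d3d3d3d3d3d3d4mYd2Zmd4d3iId3d3h3d2d4h2ZmVmd3d4mIiIiIh3Zmd2ZVVVVndmeJmZmZmHdmVWZmVVVVVmZniJmZmZh2ZVVVVVVV"/>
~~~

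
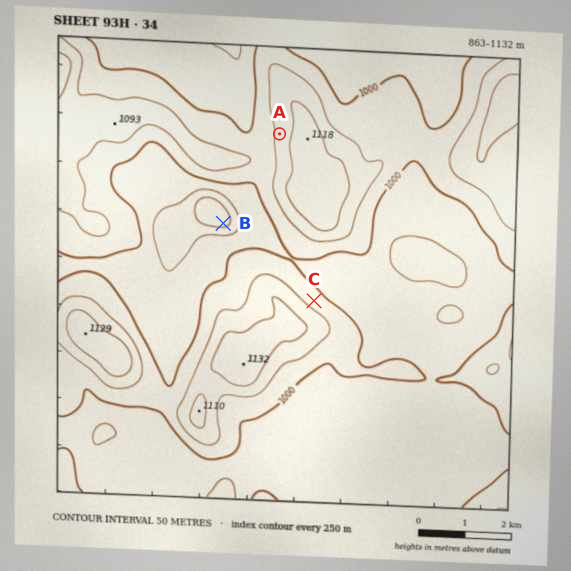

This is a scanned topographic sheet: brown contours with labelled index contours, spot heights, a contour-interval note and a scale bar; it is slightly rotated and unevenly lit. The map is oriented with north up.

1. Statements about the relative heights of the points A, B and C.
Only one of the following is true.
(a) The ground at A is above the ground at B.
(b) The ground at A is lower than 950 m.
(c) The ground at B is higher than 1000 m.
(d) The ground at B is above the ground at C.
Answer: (a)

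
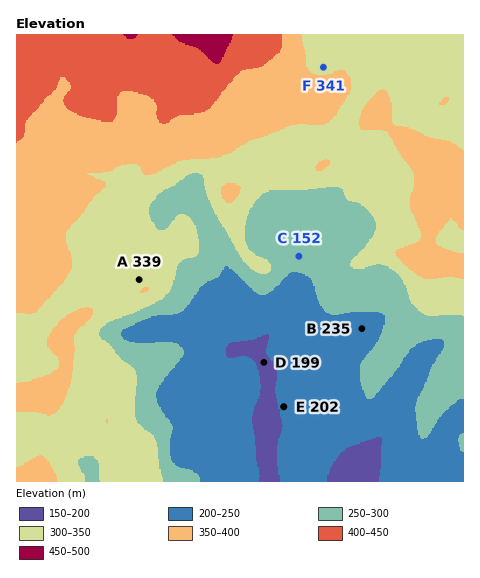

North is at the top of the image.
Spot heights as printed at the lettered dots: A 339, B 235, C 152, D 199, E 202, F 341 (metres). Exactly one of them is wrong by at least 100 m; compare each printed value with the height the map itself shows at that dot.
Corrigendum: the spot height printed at C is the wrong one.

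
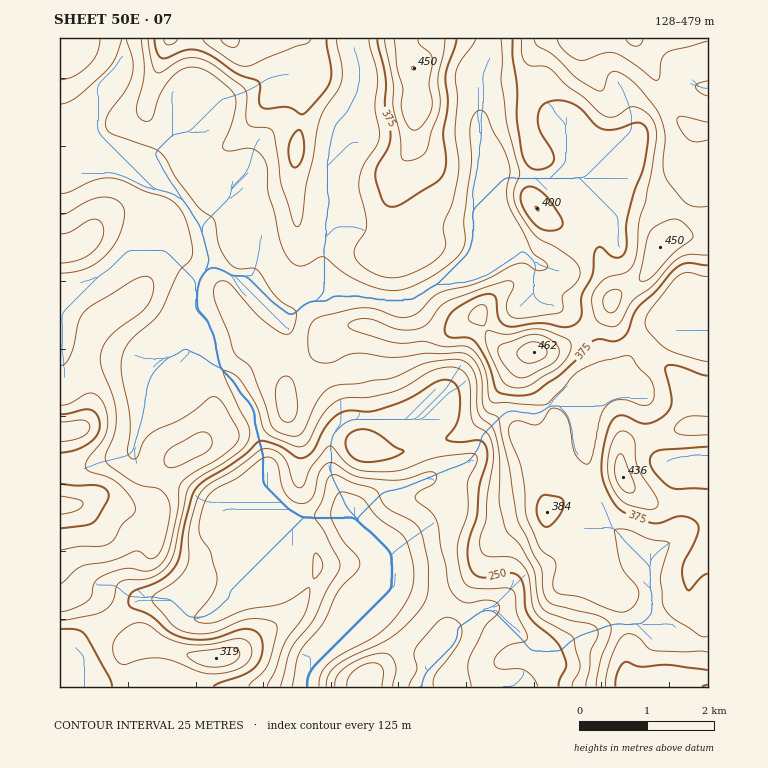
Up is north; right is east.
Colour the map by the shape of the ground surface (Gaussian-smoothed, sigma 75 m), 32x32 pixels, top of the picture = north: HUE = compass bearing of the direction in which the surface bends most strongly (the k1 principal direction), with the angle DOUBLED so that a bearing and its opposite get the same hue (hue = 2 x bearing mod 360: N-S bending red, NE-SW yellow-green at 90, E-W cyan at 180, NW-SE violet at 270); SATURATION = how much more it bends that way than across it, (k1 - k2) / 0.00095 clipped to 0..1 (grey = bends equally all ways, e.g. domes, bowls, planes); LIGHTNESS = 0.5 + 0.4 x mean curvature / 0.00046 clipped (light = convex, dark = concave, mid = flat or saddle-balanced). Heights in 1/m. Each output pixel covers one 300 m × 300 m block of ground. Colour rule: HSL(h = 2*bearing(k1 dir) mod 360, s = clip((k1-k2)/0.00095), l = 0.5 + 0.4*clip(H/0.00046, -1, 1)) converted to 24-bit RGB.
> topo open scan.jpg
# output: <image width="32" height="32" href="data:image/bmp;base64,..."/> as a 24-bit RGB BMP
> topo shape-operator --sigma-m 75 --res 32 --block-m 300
<image width="32" height="32" href="data:image/bmp;base64,Qk02DAAAAAAAADYAAAAoAAAAIAAAACAAAAABABgAAAAAAAAMAAATCwAAEwsAAAAAAAAAAAAAgH9/dkp5pY5BxMBOSWY7akQsbC0PpIQCcY0GYqYTZbM4OV6AACpou8vp4tvw89jad1ChPkyDVnejjGipm3R9oKJ4dod7WWeFRIenWEevc26q0Nm7lb3UuZrUjXbDgXy9f2p3cDp/lrucv32ZpUzKdbD/zN//0cz/4sz/uLXqnXyxQVpeCEA4A30pVbtT8Zmw51WnZE1+VX57TGWQoYqosZqhiH2XbVyBYUVTR4dnSbCk39qeXbBKWYVOnllPrIpLTFolQ5tlY7WZoZjIxvbwNPnnGHAqZGYl6XSP8pTK52XCuliULXlkHnFFF1kQVHMj4V+CxXGZXYB2QGBkcpVeoJp+n0ltdRwpeYw6M5okIE4hr+JCumxLdFZLb0ows5crbcCsNLVdHKo3JctJzbpEWRMaYVsaEkYMMX0dxXBY12PE757VsIO/K3GCXn99OXRUR39R0HuIsV2GcE1JOJwvbm9FmhyK216RobNxi5leOoNTUOYjY45OgkuBtGeVjMWrmaC8gpi4ra1xXlQURkYEOmQnrXuDX6toKGlEXngsZHA6vF1l6YyKRWFzQGxfX4FmN2xslGtbvlZ6u2CVsHU/KGUnEzJI04Sp59XWeZXHjbLSoMzLX2CkSUuQuqp/nJNgpZNfiVM/hVE0ozWJ38WKDrZlLaOHtJeNQUKDfoB9b39xTXVx4aCLsYHFQ3KyYpWaPE5uWm5ymXRvrk6q2qmvfoWsECNGO8QrxtiXioOsgq2HdJVqg1+CTU+GtnmIsW9tlGptnG6blpOzP3LE8t/ZfOO+FGmcnGeQVlCCfn6Af3+AUVB6u9qXgKTBd0q4j2GiWTx6YGR3jY10T1+e2LSst3akLBqFl9d3TtpLXYZ0rpZ+jV2IgHN8UXV7VpCZ0ZqgfYFhcKN7gqikWlWUy9KM7+WfCSg5XVOAgGGQfHyAf3+AUn2WwuOof02GdUltfTlOa0dHUnpeaaFvOYOdxomdynSnXCqVxuGNfsFWUXtxdo1ijkZNeUYygpYzJVg1sNBLk53Nhb+uYYCJZY6qj7+0+N7PGDdjK1NefWp8f36AgnB4kmMoneAFVk00YThXlUNzpH6OYKqfYLOBO2p5gENHu2xjY0im0uHDzKqqQn6Rekt/phAuhrpTldjGPFjCaMJ1kYbS06ninaTdXIHQsWSq85RvoBozDyQWNG0sXYNofCiG4rueqNufOB1aViwlPokuVcFJZ7e3eHSiUEV/Q2aUs4CFYoCUstt9s5h8pFOyPQhU6cSWzvvrYpvVTE2+gIi7aXghUJgjqK1NaS1cnDVS5VRP8FWTrUV7F4MiE1cnGxpA8eaL0KM/JwQvwnBjW8V4WMg2L3kbLlohPIpXJ019wVJxqJhqxNt/V49dlledIgB+5fzPX8ZuXTJTcF9NgH1QnKIsaaoUImEaNTtYW3KYzKTJ3Zrh6sPx1arkIEiWDxIkzf8wiNlXAAGV3evurcLjkovdyJXldFjPRJ03Cikji1AuxNd+q9ecl3hxUFV1CiJm///MozZkaDZRe3Q4bXQv29D74tvwMpHJKVaCU5KFYpF2tYemwJew07/bdwDfvm/u1fXYbruAAUpieMdzqGFjgV1ti3ttfmmstGDamBW3FLmQ1fbXh2C+wYaJWlKDE0hv5/W6qljWoFPqyp7jo5rdrjyu9K6txVvJLjeFZXmBYH9kZINcwK1/nrVpJQAzw9ec4ePIvWebLj1pRl8hdIQoVXw6aYFkeH97Lyhs9jTOQP0bb44AQlUUvLlJhGiFMoaJkt9dd0FNZ0Bovq9kg7VpSVg32tJUt19gUT56aG98e4F6Z4B5qMeAgBlkTR+Ak9uPwqaDuVePpkSsbXGeoXqYi6BgLoItPG88IiFHTyqJ/7O1yq5rIsUhH3AsaIF0dYJ5eItMel9UVTtfq8VofqRkWFuGt8VjmW9XX1Fyanp7cod6c5WGqmVKdBtZUbqNe7Z3qXN/rVWGknamf4Ook3KfrYKKpF9gVFIrEiEYFCcp6dh64sS/0oaLNrRGElo1V31Ue39ygk98VMHBquPTbovDc02NyKhqi3tZXWtoZHtsbotpd35jcTh7sn2ZdK+MZLGMhUydum58knx0gltkh1xhr213vGTB11PZNVqfB4Ggzv3r1dT34djz3dD7ajvnPUR6ZY87O6uWcd6ef4pGcE45T0CI0Y6Js2tkY3lTUIFcaJFsYW1+XzRymb58i8SlW2KOPTVrzZ++sYjWl4PXpszqnL30oXv0qXHx4Lj0Ov30Lf95GsTK5ra55R7O/x/TziuXod13Iq6Cd4RNcElRgHpqPXWFioa96qDj1JnGWaqWXouCSEhwZ0KRmuCakFZwf1NiRX9eLLs6QLBTastayIs+X0AkL1stYWmvnpnd9Nf0jdVGDScMSEYIYyYWbitW3JCs9O/TOF8vJmEyYHZ8gH9/X39DLnkrRZBS4afF1JXFW1mKQEh7Y8i+vLdsflVxiWJ9npp1Yn9Ramc2bFkcfVIXkZIrIm8aC4AVHIsZhc0u/53OiD7JRGWRZJyzMkiysNLL9cfh/3THIawmF0g5gW9Cf6E/N5AmIHMySo03y2xmq1mcX4CQQYttpGhKYnR/hGeJrpBwZn6Ke1OPmW6plJa+tKnJqIW7Npc+H24mOWskQ3kY219qhECFZ0cxNUssX+AmPo2A/2K8/8zMEB8teIU6vqXqz6rVQaKZQH9tiIdfoHFsdZiiWz2Cr66GYneFb0+FwrWHYJqoSGayipW3jputmIimrom3w5zKX5K7THWIcoFxc0s7mh8fbZRQUbekg8FrLjlRcDmM/8zNlEb5bpLZgU+m1p+xv4LARl+LZnB/jrGIgVONTFSAsJ6Qd2eSR0OC0tWbYp6hSmp+fX1lonZXlZpdi49roaFslJ5sSEWAgHuAUwtM6NBndeW/TpquiZp7QzeMPrylxtWV2oPQaFq2TFKGuJaYxY+yc1+2boiwpHqFiUJ+Y5JzZJuBqG2iUkR90d+LXYGWV096a1typoNvrq1ta4Vgo5Vtg6lmPEx5a0aCiAjG0PvXSDrKgGSCdoNuPFB1cbZanpxIp1U2knBNRWo+cJdJrYZjllNqgF1Vg0xaimuDk6OFV4R6aVOCl0yg3uqQSX2JTUqHaVmao36Aup2Jkox0haFtk7N0L0J0KjF9YvXe7tNdgD9lgH9/f4B/XnKBNVCjvlxlnoRrkqiSeoB4bYNehoJUgm1lf3N5f2iBfYuCo4t1fHlbQUxVYlB99+u1OpWVQ2GASGaWpoS/yJScpIWEi6+Jia+NKzd8Qj1zkEIV7uE6SKB+en+BgIB/fH+AGzpgzXqAq7qWhJd8f4B/gH9/gXZygWZaf3JTapCBd5aclHiwvW+iTGB5PoOS9vXVUku1QVh7SHx3RGps2VJT0L1sgcN7bnGTRDF5TyRmVMqh3PLWaEWkfHiBgX14foF1HzNlvYpbyKl4lYpwf4B/enWCnWGep2GTfryDV5WdbYdtTnl4xkmwwW1+MYZhzd1cv3pSOlZyYF97QTVZpFJA/PGdV785TnVzPyxoRjCHk918sMtYdVR4gGBzoTEleqEvFSIsY5AyuNaQj562bYhZcIF7VHGRrHK+1dCSSF94f3+AZ258MTVe242TtHada61MzadfMGlhQWGARiiViIO89PHXrdG2MjiNOjFzOkt8wdOEt3dZaktFVyU5rciAk5/BQSGPTuKIfdSNaYiRiaVZPYBOV390OE5++qyFLm9Ia3ZYaCo6VUIeQMQZv7qCg3es2KqvZKK3IVZ9Ih9fxadJ6/9xxdBmPSRyV0KLQlCNvbZpr2tclzqUZHuqh9qUiE+SaESNjuCGWIJTcmRLtJCpbaKEO4d8HiNW/39gxoswLCwaTiQxltJ8ZdiPRJJMXn9WscJ1h7PALBp0JxRFtNeL7PLZ1ZV8HitFUHF9MTN5yWBYqnpPb0Ftos2Dg59TWjRRZbdfhsVwb1FhfHlnoHqWuq6dRF6XFA1f4HqX99TiPTD/iZz10PHjeYqydnOkdn6Zo89/Vo9ILhNgPyOdvvCbrtI+329dUju1R2qPIClntGaD1om5cnnLsMy2lHPDUFXPqtO1emGggGugc3+b"/>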